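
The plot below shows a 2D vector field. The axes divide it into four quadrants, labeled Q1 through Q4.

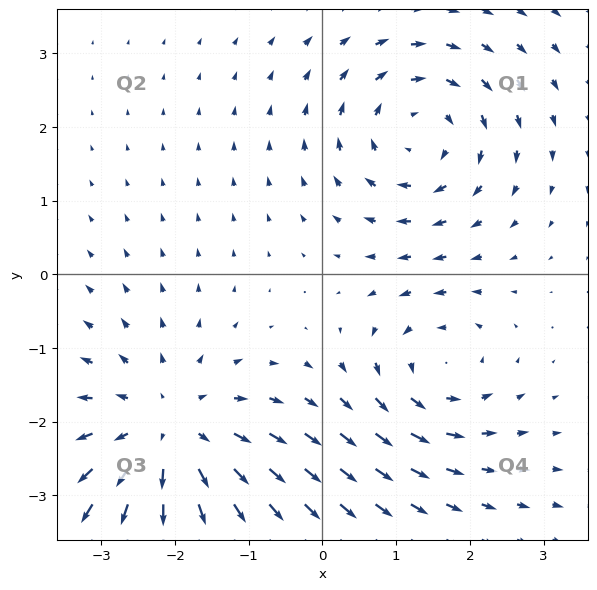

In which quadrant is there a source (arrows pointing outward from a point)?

The source sits at approximately (-2.1, -2.2), which lies in quadrant Q3. The divergence there is about +3, positive as expected for a source.

Q3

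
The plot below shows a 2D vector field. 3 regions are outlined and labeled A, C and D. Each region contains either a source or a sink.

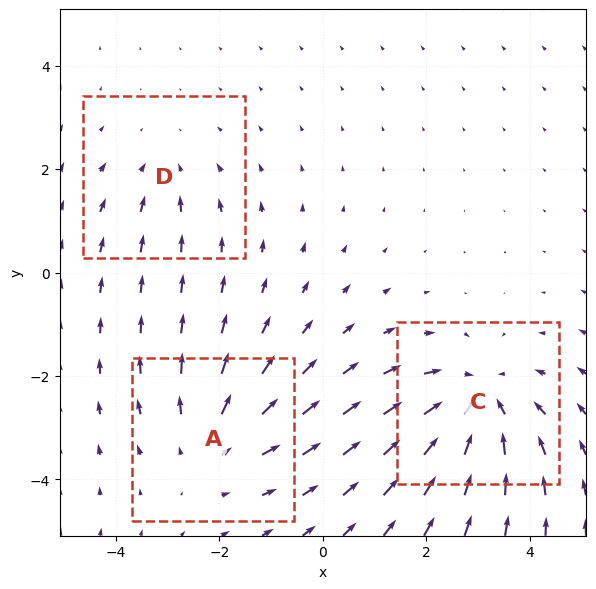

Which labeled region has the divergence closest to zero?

D

Divergence at each region's feature centre — A: about +3, C: about -4, D: about -2. Region D is closest to zero.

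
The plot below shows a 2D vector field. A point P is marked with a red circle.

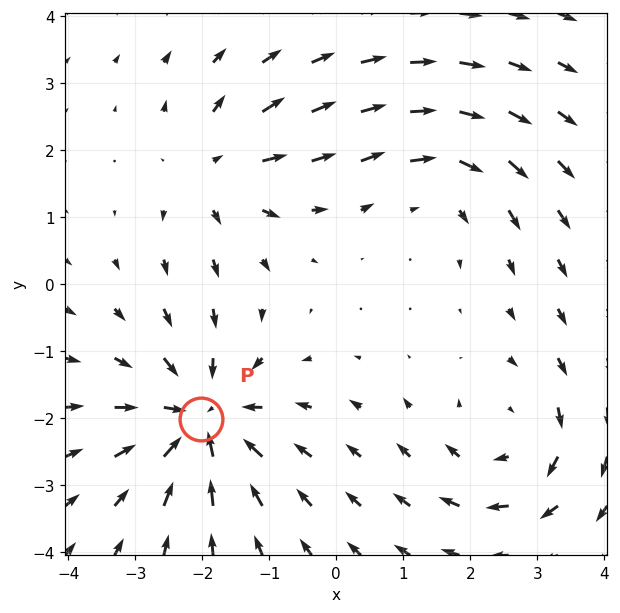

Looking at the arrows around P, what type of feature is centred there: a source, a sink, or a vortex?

At P (-2.0, -2.0) the arrows converge inward. Divergence about -6, curl ≈0 — negative divergence with near-zero curl is a sink.

sink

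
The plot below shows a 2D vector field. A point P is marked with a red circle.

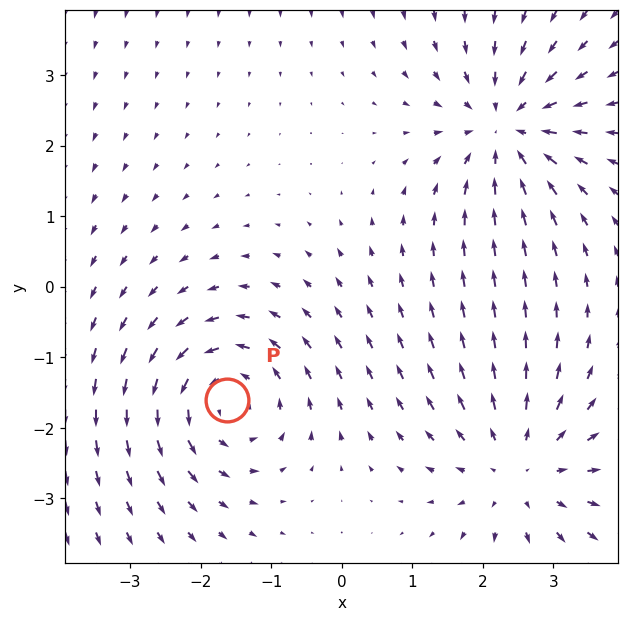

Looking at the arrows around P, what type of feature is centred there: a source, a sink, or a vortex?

At P (-1.6, -1.6) the arrows circulate counterclockwise. Divergence ≈0, curl about +5 — near-zero divergence with nonzero curl is a vortex.

vortex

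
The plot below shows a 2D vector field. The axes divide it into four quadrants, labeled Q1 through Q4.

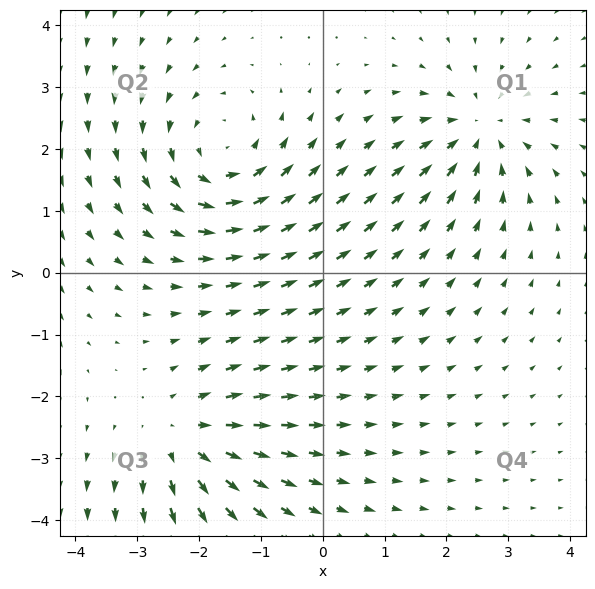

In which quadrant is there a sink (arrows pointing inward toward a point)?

The sink sits at approximately (2.5, 2.3), which lies in quadrant Q1. The divergence there is about -4, negative as expected for a sink.

Q1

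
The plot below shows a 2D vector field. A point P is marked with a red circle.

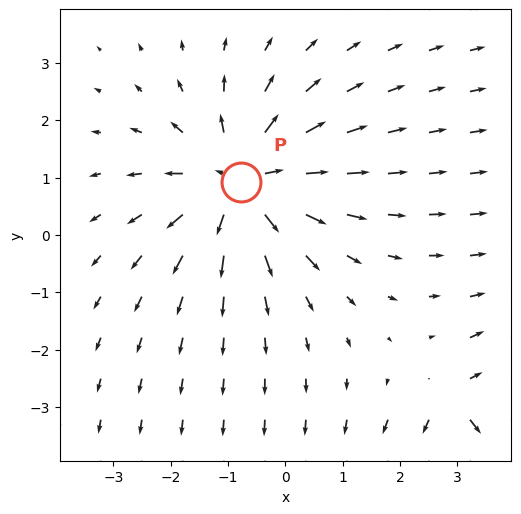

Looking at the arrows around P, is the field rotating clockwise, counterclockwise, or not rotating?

Near P at (-0.8, 0.9) the arrows show no circulation. The curl there is ≈0.

not rotating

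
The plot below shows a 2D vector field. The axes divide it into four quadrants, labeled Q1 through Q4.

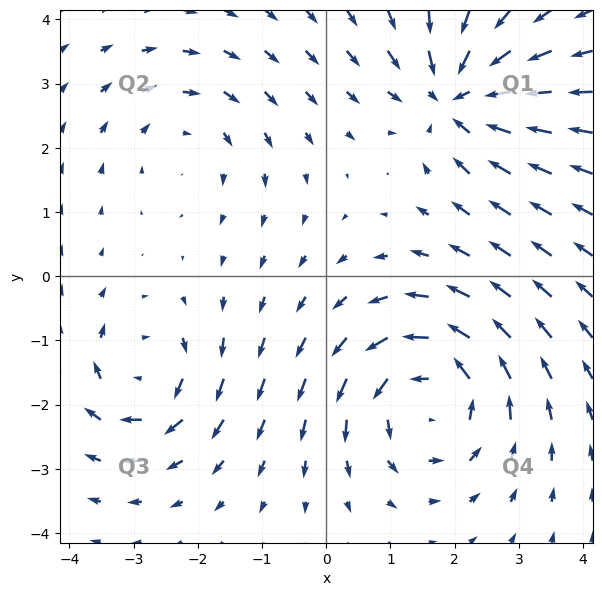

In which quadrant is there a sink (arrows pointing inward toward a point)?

Q1

The sink sits at approximately (2.1, 2.8), which lies in quadrant Q1. The divergence there is about -5, negative as expected for a sink.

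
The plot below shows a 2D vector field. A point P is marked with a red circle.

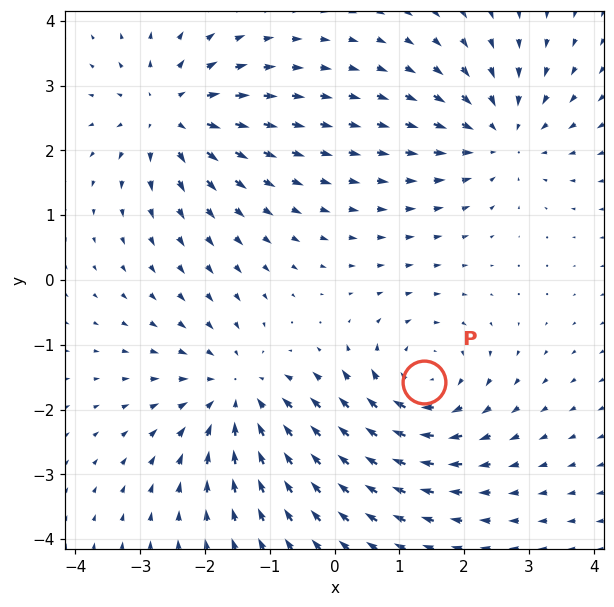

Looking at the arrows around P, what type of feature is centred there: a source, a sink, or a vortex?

At P (1.4, -1.6) the arrows circulate clockwise. Divergence ≈0, curl about -5 — near-zero divergence with nonzero curl is a vortex.

vortex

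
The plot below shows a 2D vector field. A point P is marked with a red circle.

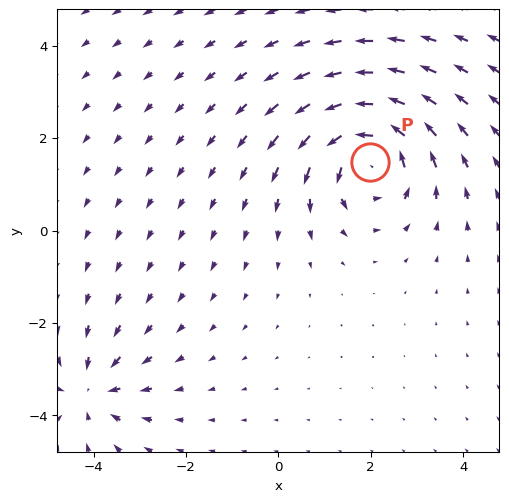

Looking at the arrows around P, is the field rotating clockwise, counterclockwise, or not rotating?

Near P at (2.0, 1.5) the arrows circulate counterclockwise. The curl (z-component) there is about +5; positive curl means counterclockwise rotation.

counterclockwise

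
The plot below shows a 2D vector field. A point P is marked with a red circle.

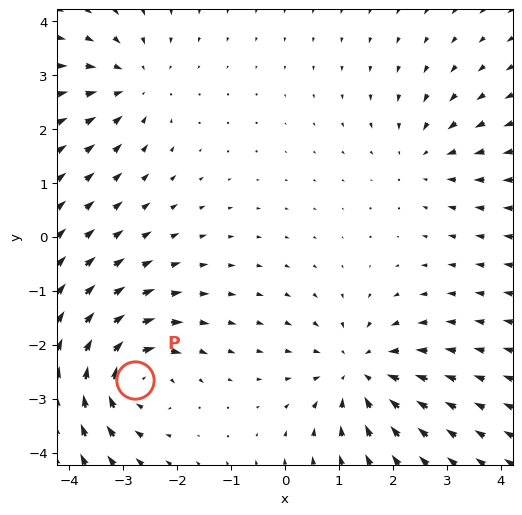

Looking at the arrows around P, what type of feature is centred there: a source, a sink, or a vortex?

vortex

At P (-2.8, -2.7) the arrows circulate clockwise. Divergence ≈0, curl about -6 — near-zero divergence with nonzero curl is a vortex.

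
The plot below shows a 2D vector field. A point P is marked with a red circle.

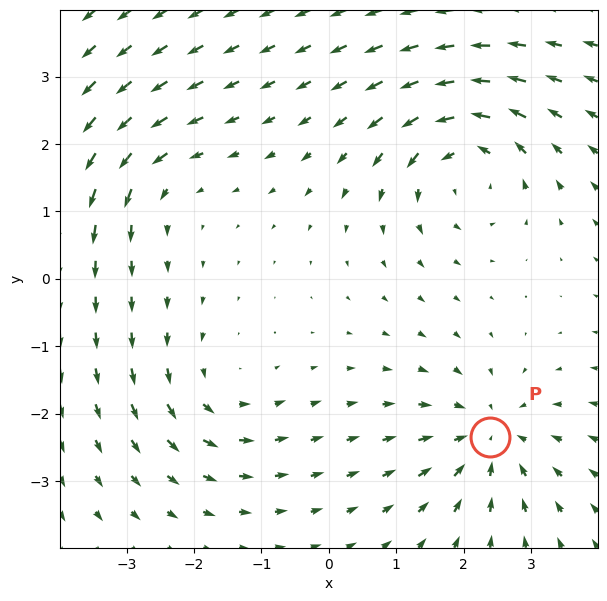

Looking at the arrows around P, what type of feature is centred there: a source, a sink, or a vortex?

At P (2.4, -2.3) the arrows converge inward. Divergence about -4, curl ≈0 — negative divergence with near-zero curl is a sink.

sink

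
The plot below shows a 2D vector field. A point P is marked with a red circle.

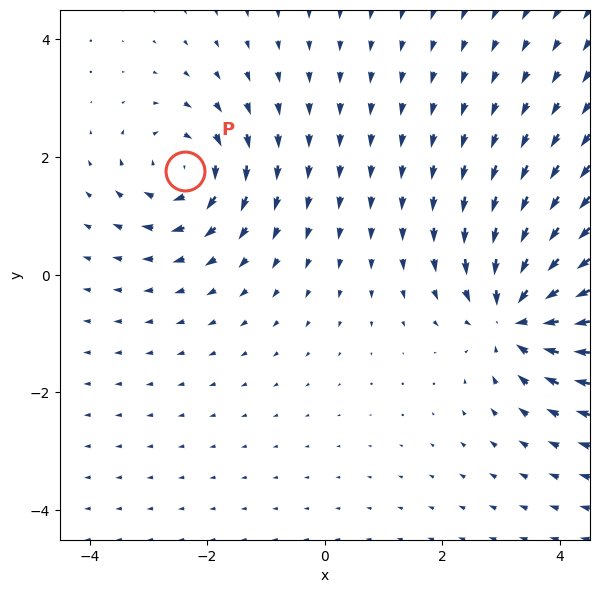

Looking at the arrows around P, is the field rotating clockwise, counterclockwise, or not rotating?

clockwise

Near P at (-2.4, 1.8) the arrows circulate clockwise. The curl (z-component) there is about -5; negative curl means clockwise rotation.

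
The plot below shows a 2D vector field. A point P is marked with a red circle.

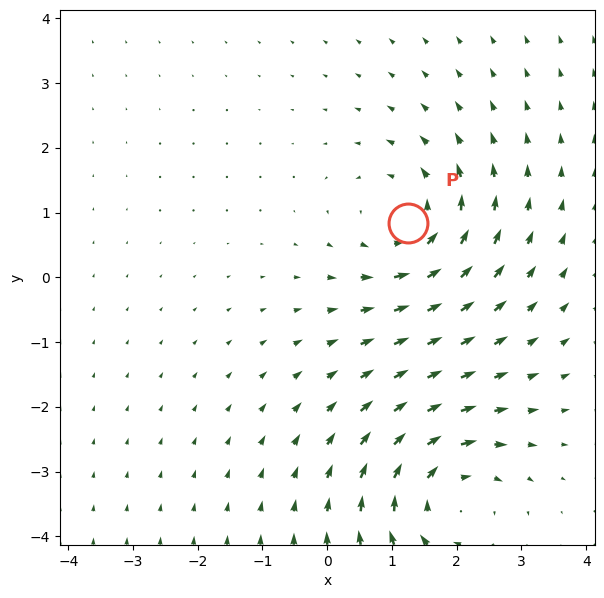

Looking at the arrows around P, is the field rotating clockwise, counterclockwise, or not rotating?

Near P at (1.2, 0.8) the arrows circulate counterclockwise. The curl (z-component) there is about +4; positive curl means counterclockwise rotation.

counterclockwise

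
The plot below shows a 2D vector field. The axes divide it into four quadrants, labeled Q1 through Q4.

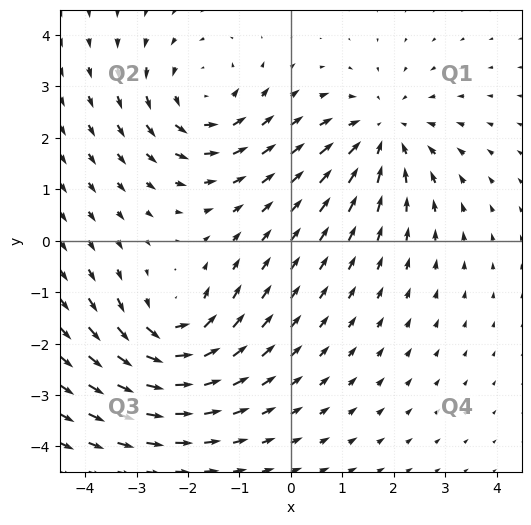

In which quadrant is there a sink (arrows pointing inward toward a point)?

The sink sits at approximately (1.8, 2.1), which lies in quadrant Q1. The divergence there is about -4, negative as expected for a sink.

Q1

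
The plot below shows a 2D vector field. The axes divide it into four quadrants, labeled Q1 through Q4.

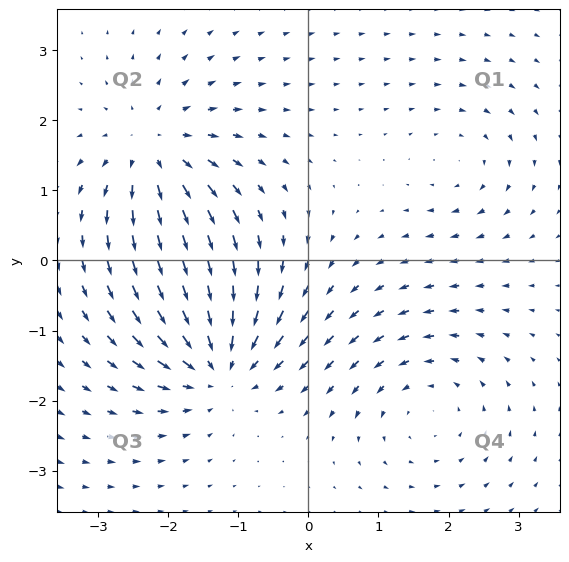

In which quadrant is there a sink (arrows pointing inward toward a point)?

The sink sits at approximately (-1.3, -1.5), which lies in quadrant Q3. The divergence there is about -6, negative as expected for a sink.

Q3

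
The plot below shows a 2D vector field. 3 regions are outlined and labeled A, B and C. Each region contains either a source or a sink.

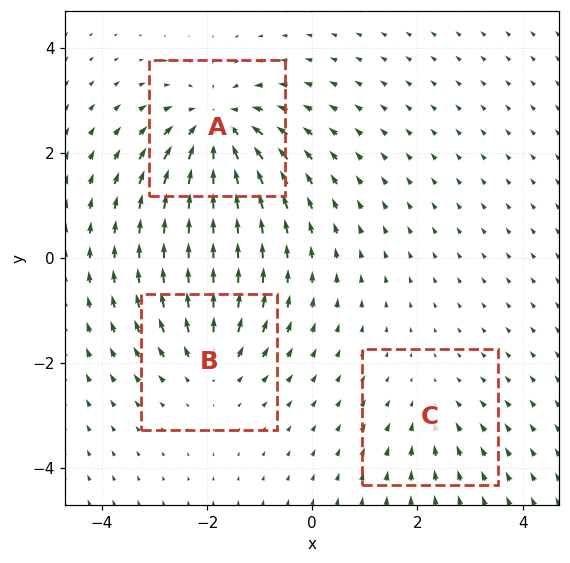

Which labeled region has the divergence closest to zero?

C

Divergence at each region's feature centre — A: about -5, B: about +3, C: about -2. Region C is closest to zero.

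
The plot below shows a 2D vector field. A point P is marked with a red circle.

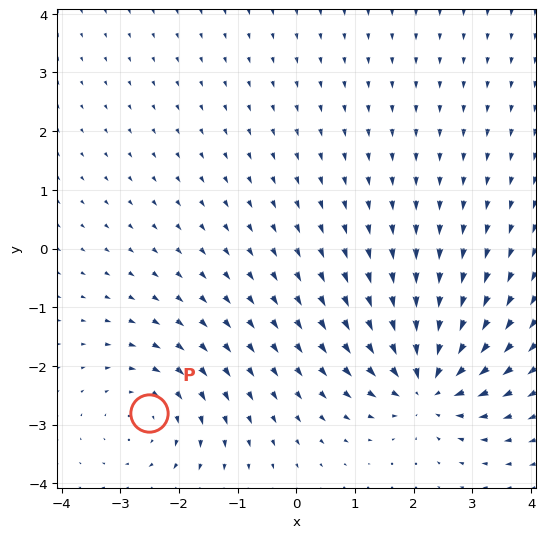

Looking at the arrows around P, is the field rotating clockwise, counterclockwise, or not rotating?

clockwise

Near P at (-2.5, -2.8) the arrows circulate clockwise. The curl (z-component) there is about -3; negative curl means clockwise rotation.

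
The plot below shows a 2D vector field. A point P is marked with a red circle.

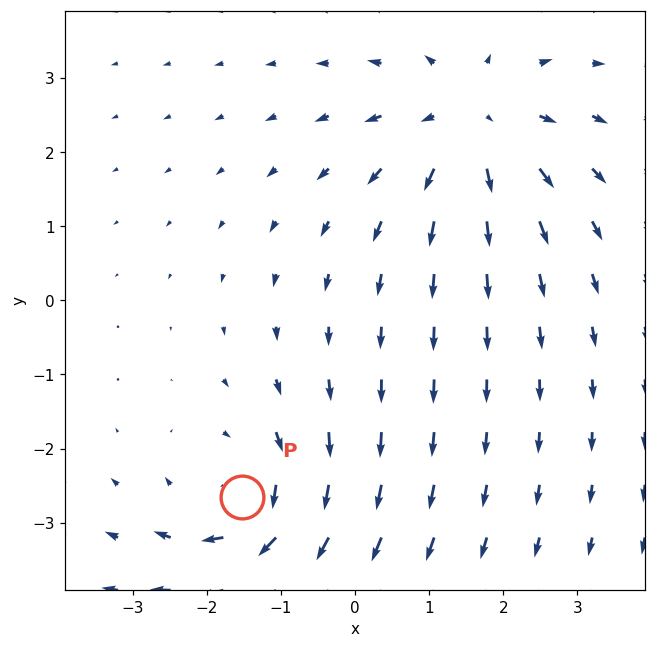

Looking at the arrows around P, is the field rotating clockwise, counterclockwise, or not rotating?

Near P at (-1.5, -2.7) the arrows circulate clockwise. The curl (z-component) there is about -3; negative curl means clockwise rotation.

clockwise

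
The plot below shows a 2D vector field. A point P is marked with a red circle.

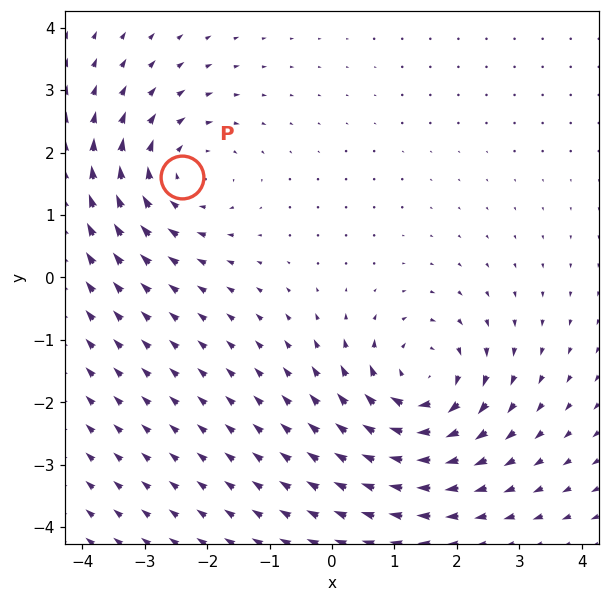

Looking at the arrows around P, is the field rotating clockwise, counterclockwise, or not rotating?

Near P at (-2.4, 1.6) the arrows circulate clockwise. The curl (z-component) there is about -4; negative curl means clockwise rotation.

clockwise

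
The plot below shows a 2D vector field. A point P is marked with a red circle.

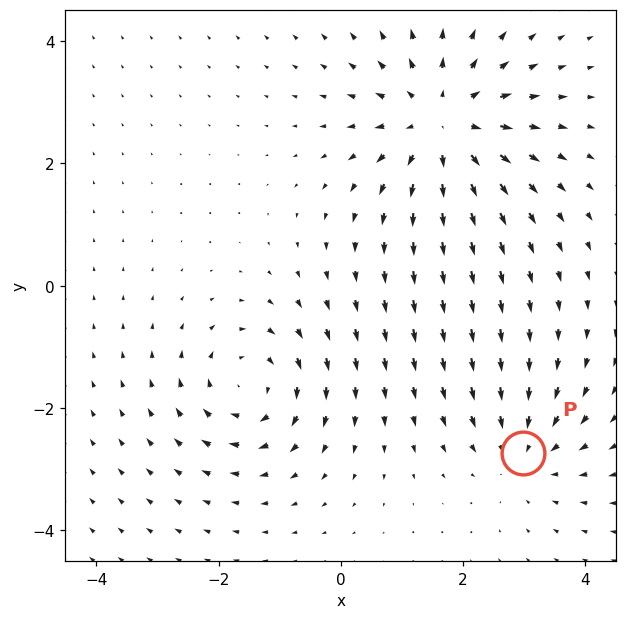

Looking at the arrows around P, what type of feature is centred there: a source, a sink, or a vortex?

At P (3.0, -2.7) the arrows converge inward. Divergence about -3, curl ≈0 — negative divergence with near-zero curl is a sink.

sink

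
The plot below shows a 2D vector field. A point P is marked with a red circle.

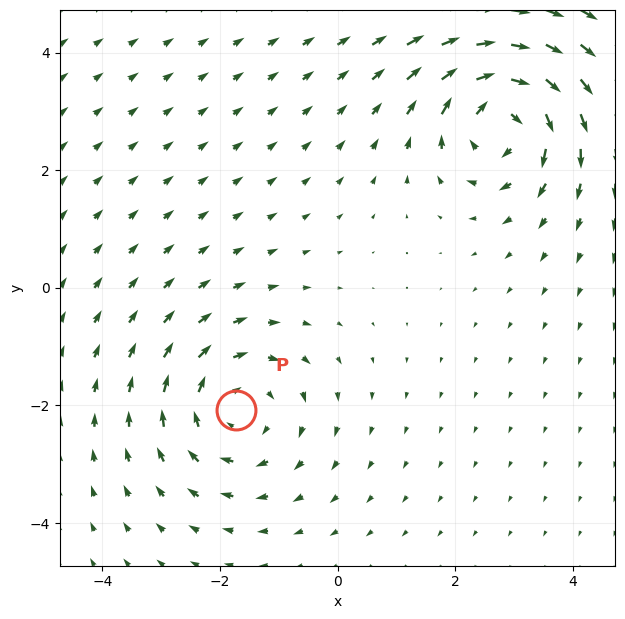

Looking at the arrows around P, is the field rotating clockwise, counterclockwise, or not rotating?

Near P at (-1.7, -2.1) the arrows circulate clockwise. The curl (z-component) there is about -3; negative curl means clockwise rotation.

clockwise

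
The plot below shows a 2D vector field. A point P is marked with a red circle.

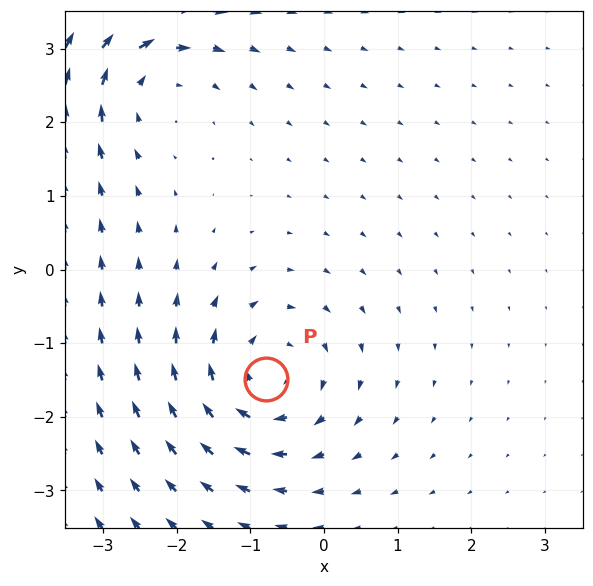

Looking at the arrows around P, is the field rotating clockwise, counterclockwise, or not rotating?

clockwise

Near P at (-0.8, -1.5) the arrows circulate clockwise. The curl (z-component) there is about -4; negative curl means clockwise rotation.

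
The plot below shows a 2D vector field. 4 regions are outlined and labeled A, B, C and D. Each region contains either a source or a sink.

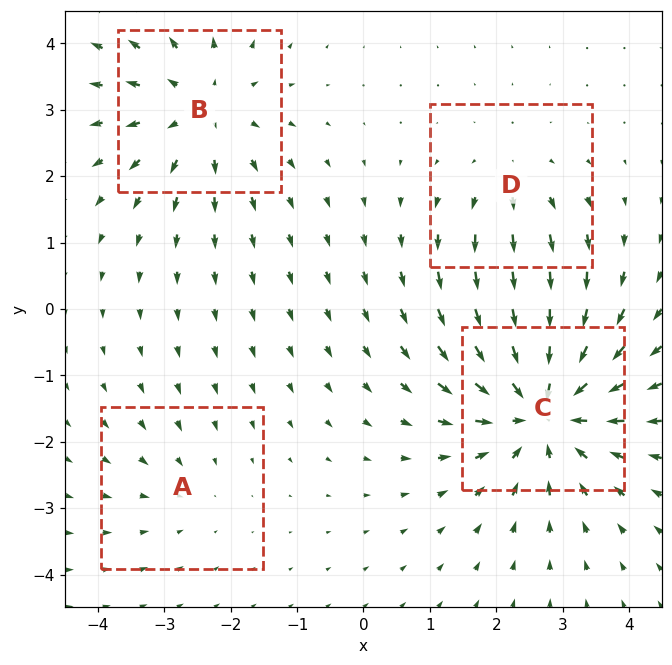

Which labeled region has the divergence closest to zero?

Divergence at each region's feature centre — A: about -2, B: about +4, C: about -6, D: about +3. Region A is closest to zero.

A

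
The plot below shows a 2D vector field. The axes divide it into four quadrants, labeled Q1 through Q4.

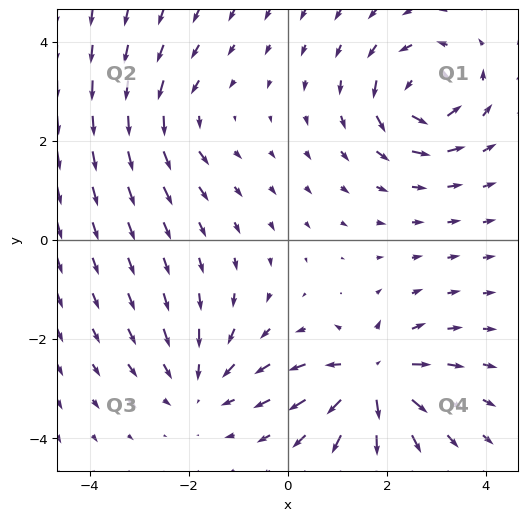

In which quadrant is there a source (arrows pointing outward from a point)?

The source sits at approximately (1.7, -2.8), which lies in quadrant Q4. The divergence there is about +7, positive as expected for a source.

Q4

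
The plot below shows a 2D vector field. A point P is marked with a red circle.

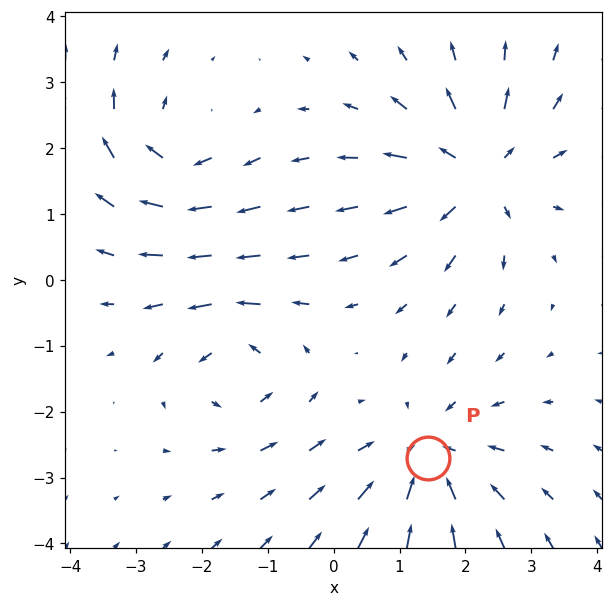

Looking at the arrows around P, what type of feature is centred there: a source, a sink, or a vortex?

At P (1.4, -2.7) the arrows converge inward. Divergence about -4, curl ≈0 — negative divergence with near-zero curl is a sink.

sink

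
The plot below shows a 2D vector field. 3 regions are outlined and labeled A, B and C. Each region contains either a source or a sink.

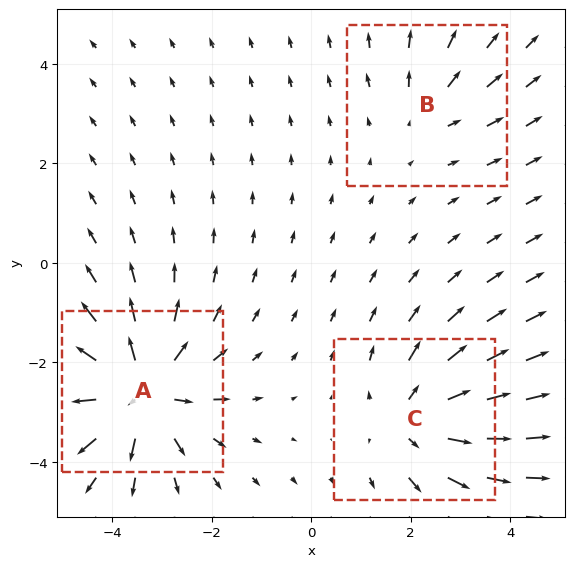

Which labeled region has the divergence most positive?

A

Divergence at each region's feature centre — A: about +5, B: about +2, C: about +4. Region A is most positive.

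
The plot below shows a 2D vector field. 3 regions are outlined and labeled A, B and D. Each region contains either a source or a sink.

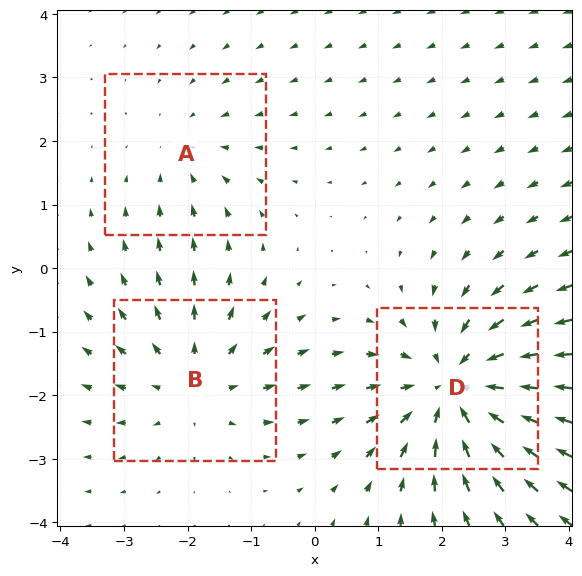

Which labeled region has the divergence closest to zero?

A

Divergence at each region's feature centre — A: about -2, B: about +3, D: about -4. Region A is closest to zero.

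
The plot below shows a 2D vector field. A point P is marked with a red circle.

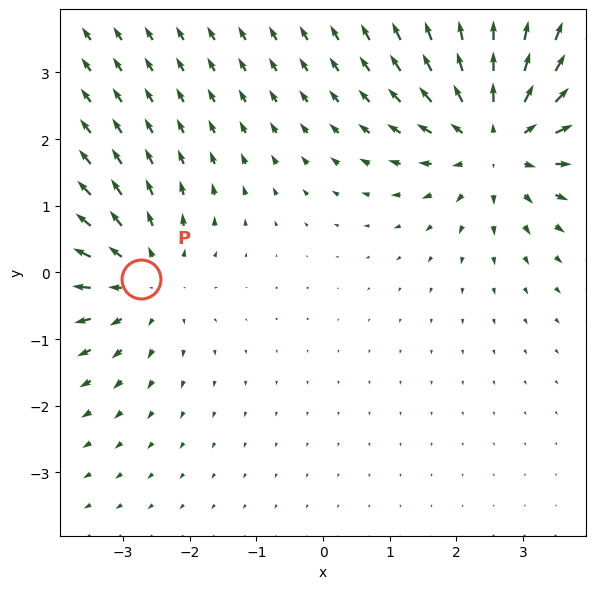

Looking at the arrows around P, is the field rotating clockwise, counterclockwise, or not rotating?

Near P at (-2.7, -0.1) the arrows show no circulation. The curl there is ≈0.

not rotating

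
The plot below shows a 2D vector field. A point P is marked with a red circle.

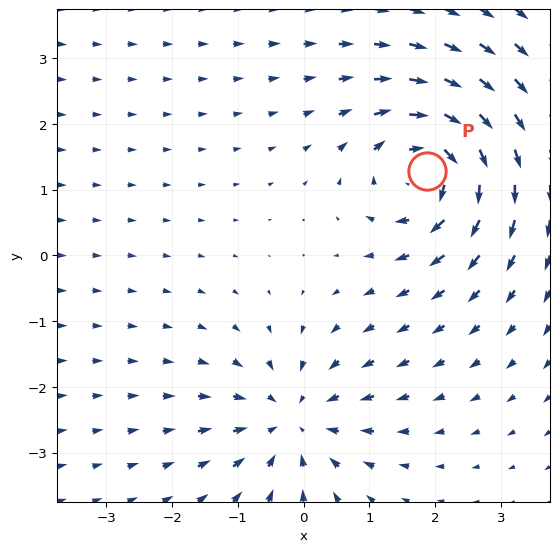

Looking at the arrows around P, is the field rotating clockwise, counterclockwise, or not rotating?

clockwise

Near P at (1.9, 1.3) the arrows circulate clockwise. The curl (z-component) there is about -5; negative curl means clockwise rotation.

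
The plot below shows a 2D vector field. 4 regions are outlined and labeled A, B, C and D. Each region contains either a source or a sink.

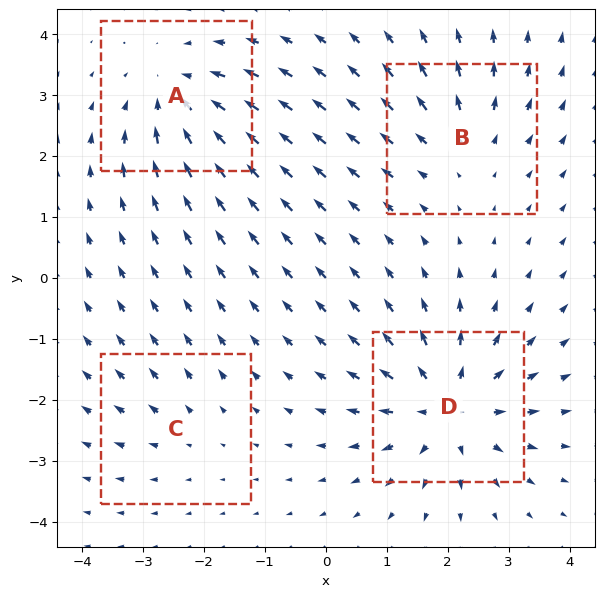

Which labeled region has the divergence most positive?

D

Divergence at each region's feature centre — A: about -5, B: about +4, C: about +2, D: about +6. Region D is most positive.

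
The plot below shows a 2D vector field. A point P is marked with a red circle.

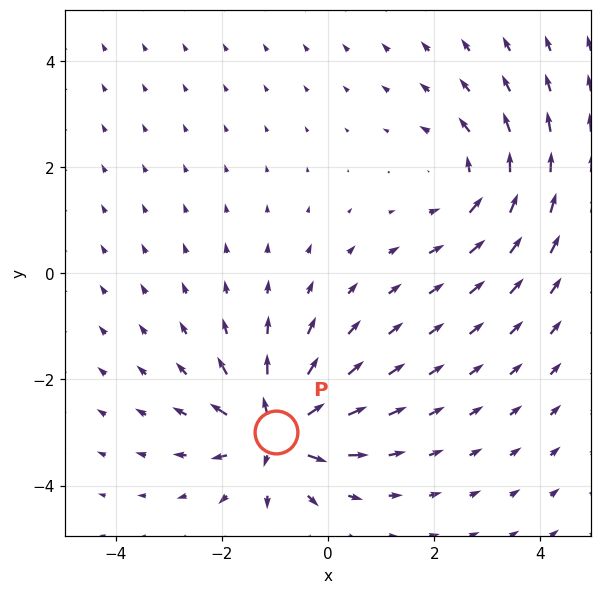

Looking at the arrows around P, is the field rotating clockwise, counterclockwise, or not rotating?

Near P at (-1.0, -3.0) the arrows show no circulation. The curl there is ≈0.

not rotating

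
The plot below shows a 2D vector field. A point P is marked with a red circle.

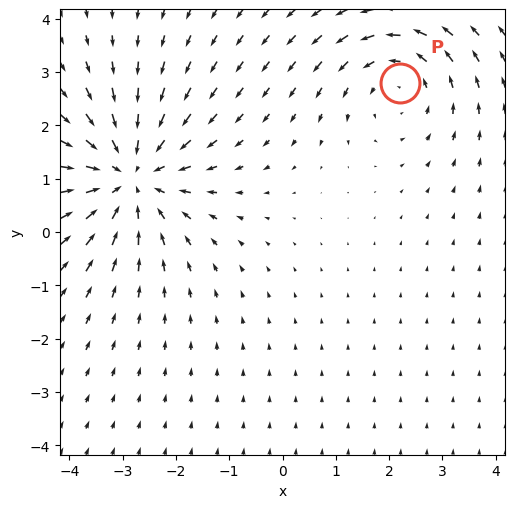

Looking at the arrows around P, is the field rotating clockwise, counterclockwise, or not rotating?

counterclockwise

Near P at (2.2, 2.8) the arrows circulate counterclockwise. The curl (z-component) there is about +3; positive curl means counterclockwise rotation.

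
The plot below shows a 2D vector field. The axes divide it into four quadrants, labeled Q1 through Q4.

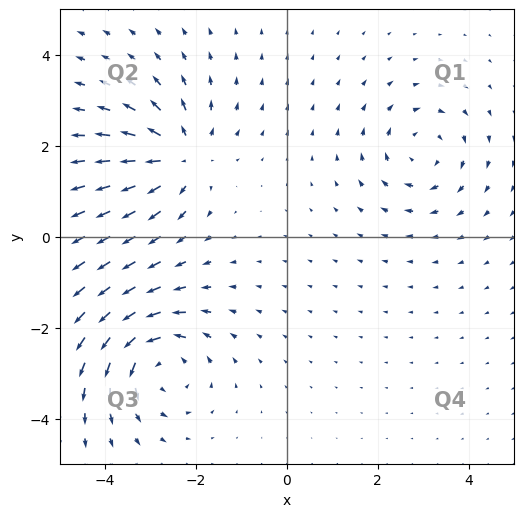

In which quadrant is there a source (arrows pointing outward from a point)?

The source sits at approximately (-2.3, 1.8), which lies in quadrant Q2. The divergence there is about +5, positive as expected for a source.

Q2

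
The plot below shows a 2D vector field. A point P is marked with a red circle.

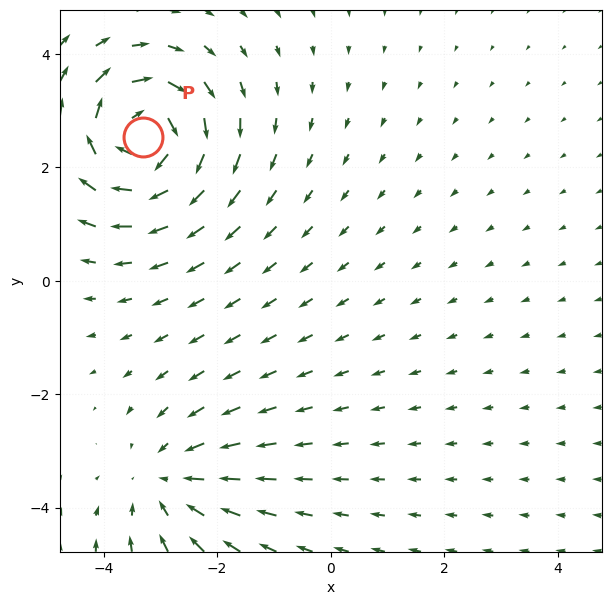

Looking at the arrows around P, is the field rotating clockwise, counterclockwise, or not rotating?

clockwise

Near P at (-3.3, 2.5) the arrows circulate clockwise. The curl (z-component) there is about -6; negative curl means clockwise rotation.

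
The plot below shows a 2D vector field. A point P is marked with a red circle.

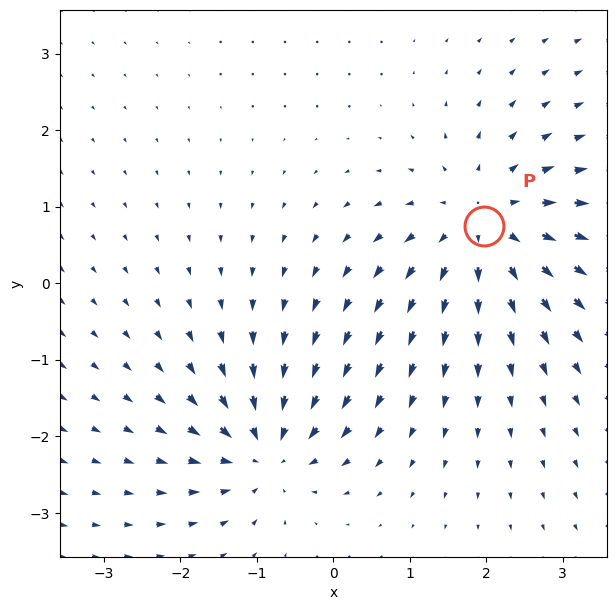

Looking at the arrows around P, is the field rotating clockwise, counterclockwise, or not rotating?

not rotating

Near P at (2.0, 0.8) the arrows show no circulation. The curl there is ≈0.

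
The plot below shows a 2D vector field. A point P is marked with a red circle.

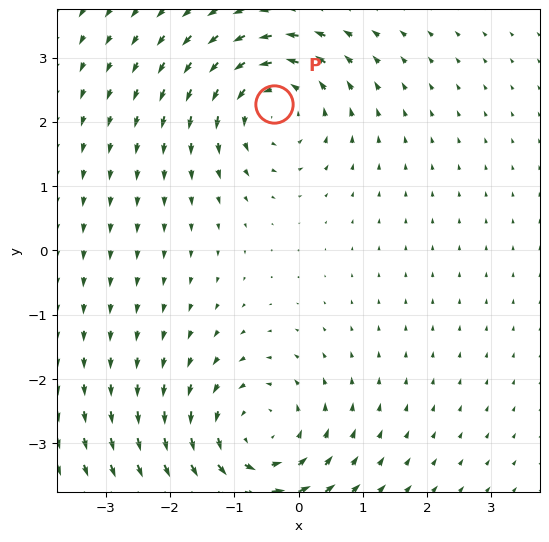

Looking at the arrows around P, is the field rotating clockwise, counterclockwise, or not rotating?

Near P at (-0.4, 2.3) the arrows circulate counterclockwise. The curl (z-component) there is about +4; positive curl means counterclockwise rotation.

counterclockwise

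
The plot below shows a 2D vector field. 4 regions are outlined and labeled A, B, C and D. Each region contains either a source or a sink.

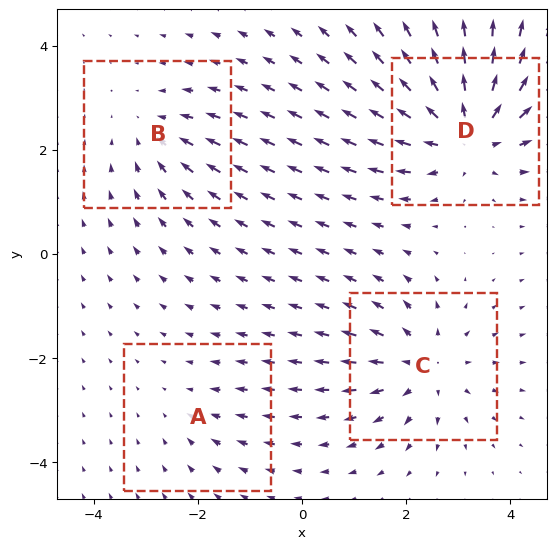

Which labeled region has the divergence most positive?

D

Divergence at each region's feature centre — A: about -2, B: about -3, C: about +5, D: about +7. Region D is most positive.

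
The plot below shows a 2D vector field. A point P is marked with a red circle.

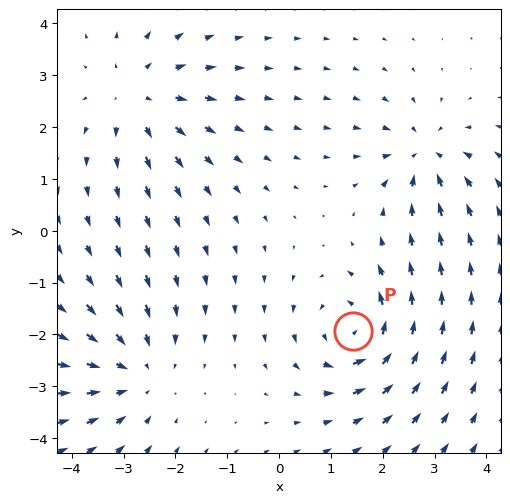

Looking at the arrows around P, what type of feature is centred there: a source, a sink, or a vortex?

At P (1.4, -1.9) the arrows circulate counterclockwise. Divergence ≈0, curl about +6 — near-zero divergence with nonzero curl is a vortex.

vortex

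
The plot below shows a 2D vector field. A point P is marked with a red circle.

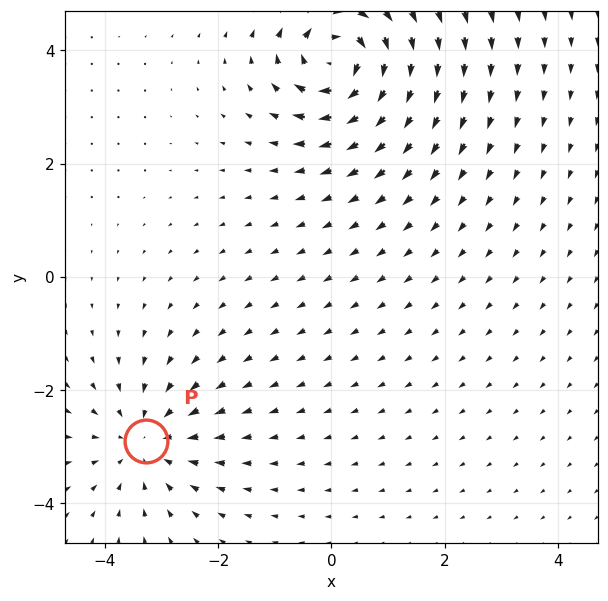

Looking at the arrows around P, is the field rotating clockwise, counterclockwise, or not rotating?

Near P at (-3.3, -2.9) the arrows show no circulation. The curl there is ≈0.

not rotating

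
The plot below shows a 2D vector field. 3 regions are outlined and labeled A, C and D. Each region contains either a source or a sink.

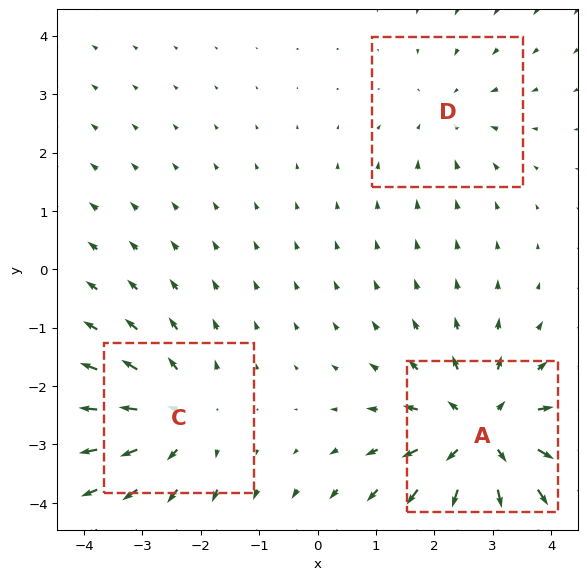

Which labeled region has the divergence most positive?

Divergence at each region's feature centre — A: about +5, C: about +3, D: about -2. Region A is most positive.

A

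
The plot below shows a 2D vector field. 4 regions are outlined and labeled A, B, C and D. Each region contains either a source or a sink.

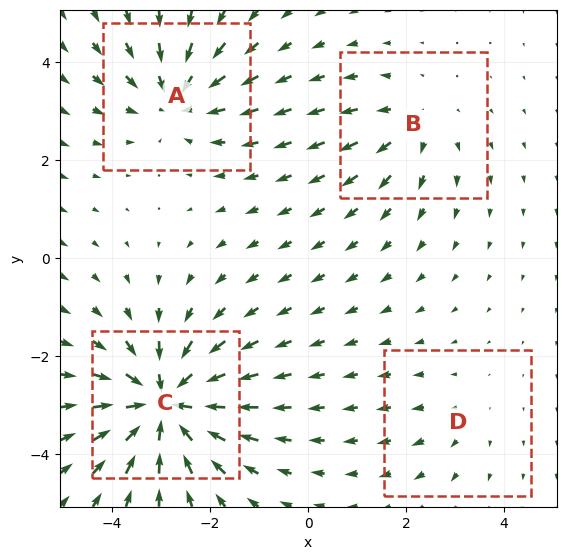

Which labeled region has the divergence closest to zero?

Divergence at each region's feature centre — A: about -4, B: about +3, C: about -7, D: about +2. Region D is closest to zero.

D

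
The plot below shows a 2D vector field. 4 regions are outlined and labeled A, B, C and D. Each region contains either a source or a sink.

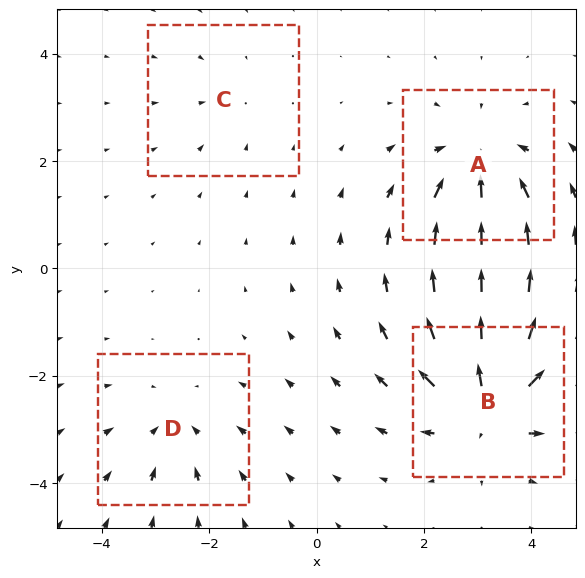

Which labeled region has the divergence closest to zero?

C

Divergence at each region's feature centre — A: about -6, B: about +7, C: about -2, D: about -3. Region C is closest to zero.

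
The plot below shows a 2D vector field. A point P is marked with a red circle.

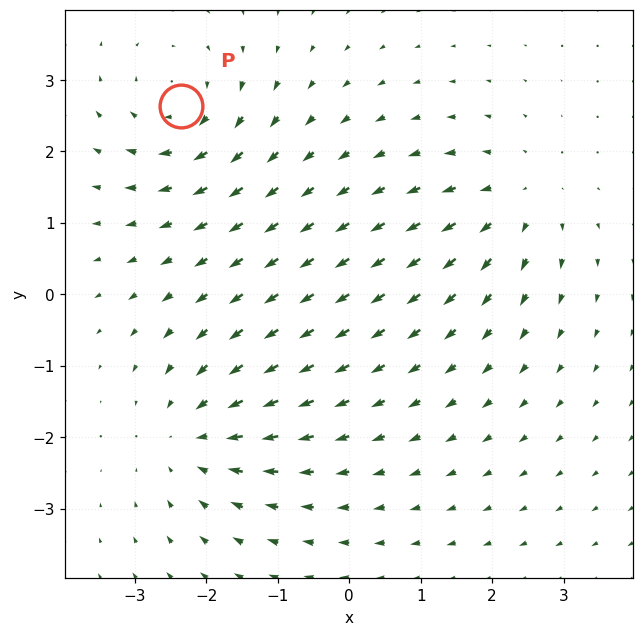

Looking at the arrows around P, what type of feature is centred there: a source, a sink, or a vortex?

At P (-2.4, 2.6) the arrows circulate clockwise. Divergence ≈0, curl about -5 — near-zero divergence with nonzero curl is a vortex.

vortex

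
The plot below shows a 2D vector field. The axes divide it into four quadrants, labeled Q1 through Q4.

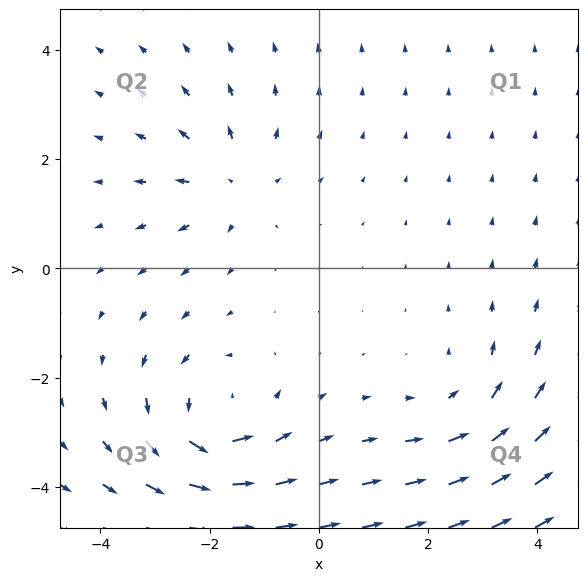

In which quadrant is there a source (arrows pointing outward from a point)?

The source sits at approximately (-1.6, 1.6), which lies in quadrant Q2. The divergence there is about +3, positive as expected for a source.

Q2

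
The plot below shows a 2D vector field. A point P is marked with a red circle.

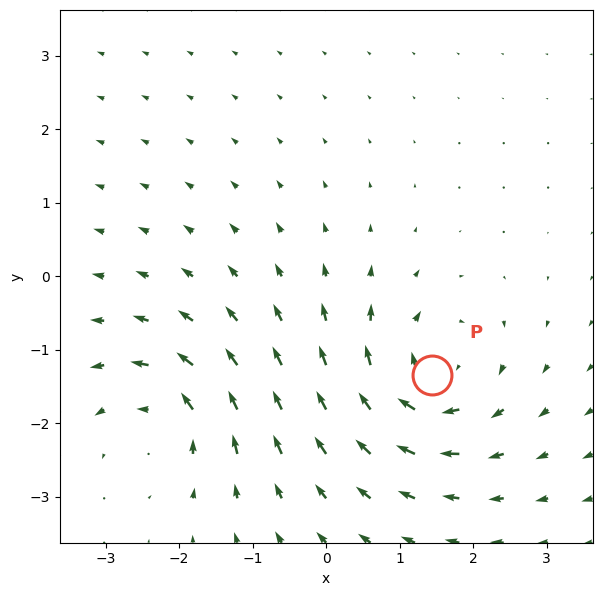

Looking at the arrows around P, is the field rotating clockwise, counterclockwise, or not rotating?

clockwise

Near P at (1.4, -1.3) the arrows circulate clockwise. The curl (z-component) there is about -5; negative curl means clockwise rotation.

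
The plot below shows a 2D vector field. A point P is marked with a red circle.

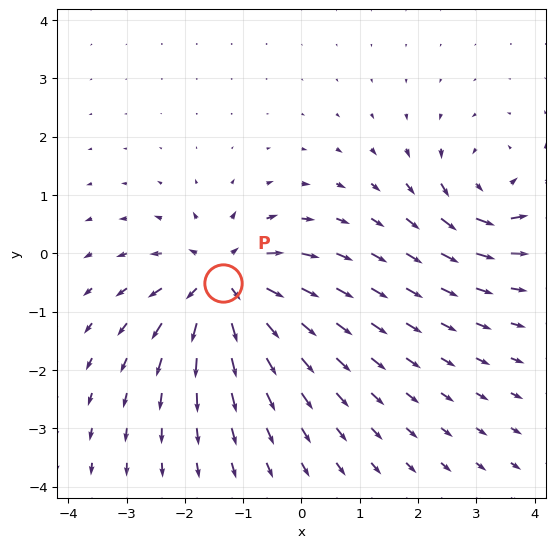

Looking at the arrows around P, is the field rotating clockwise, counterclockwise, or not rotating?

not rotating

Near P at (-1.3, -0.5) the arrows show no circulation. The curl there is ≈0.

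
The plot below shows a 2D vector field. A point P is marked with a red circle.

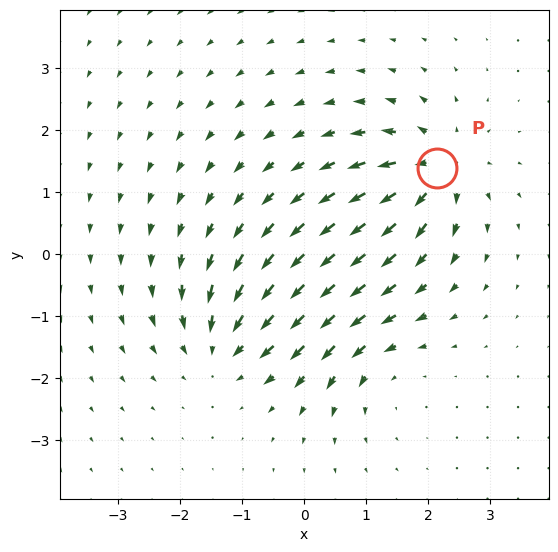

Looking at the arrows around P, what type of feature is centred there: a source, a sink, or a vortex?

source

At P (2.1, 1.4) the arrows spread outward. Divergence about +5, curl ≈0 — positive divergence with near-zero curl is a source.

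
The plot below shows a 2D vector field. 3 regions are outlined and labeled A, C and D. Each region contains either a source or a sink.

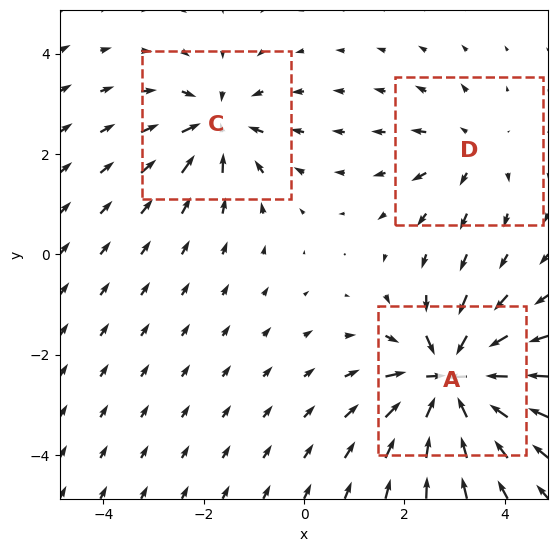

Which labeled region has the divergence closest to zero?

D

Divergence at each region's feature centre — A: about -6, C: about -4, D: about +2. Region D is closest to zero.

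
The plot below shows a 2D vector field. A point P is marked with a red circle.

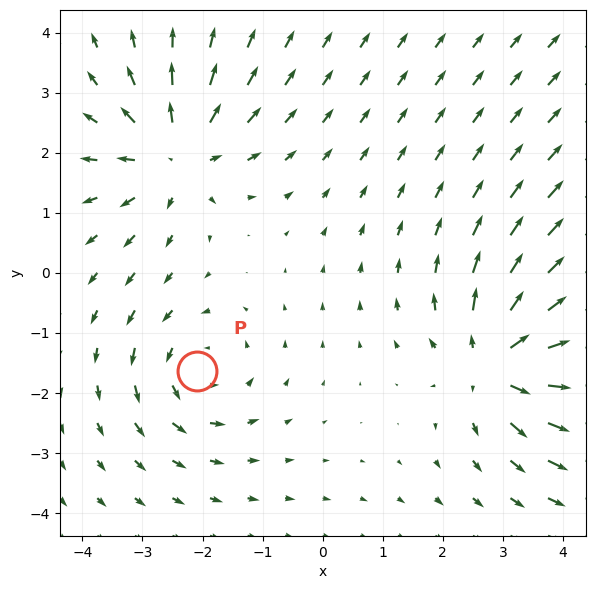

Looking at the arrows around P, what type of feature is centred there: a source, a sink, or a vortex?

vortex

At P (-2.1, -1.6) the arrows circulate counterclockwise. Divergence ≈0, curl about +3 — near-zero divergence with nonzero curl is a vortex.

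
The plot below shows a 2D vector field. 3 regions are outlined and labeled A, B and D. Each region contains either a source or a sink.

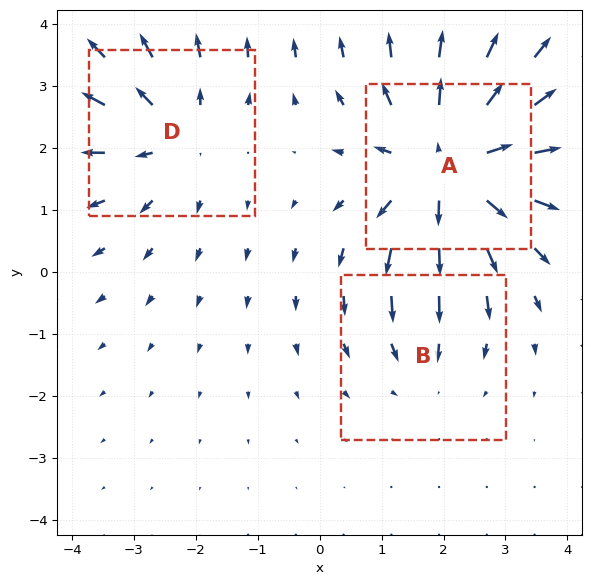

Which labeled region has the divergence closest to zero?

B

Divergence at each region's feature centre — A: about +4, B: about -2, D: about +3. Region B is closest to zero.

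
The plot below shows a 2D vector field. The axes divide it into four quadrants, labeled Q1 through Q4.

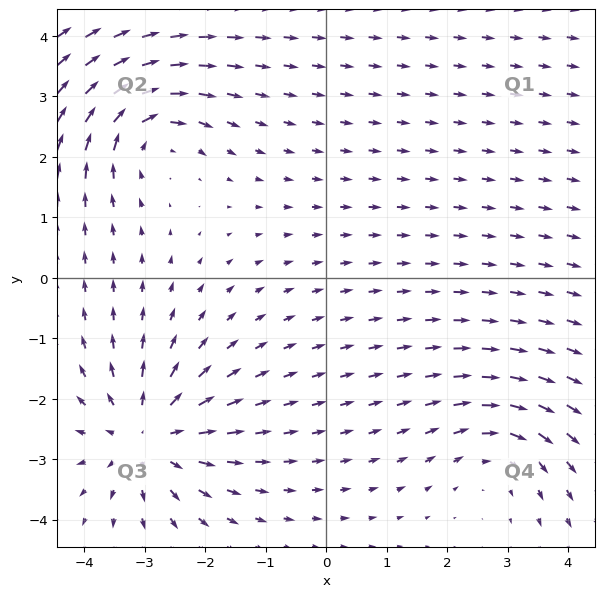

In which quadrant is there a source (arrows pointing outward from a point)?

The source sits at approximately (-3.0, -2.6), which lies in quadrant Q3. The divergence there is about +5, positive as expected for a source.

Q3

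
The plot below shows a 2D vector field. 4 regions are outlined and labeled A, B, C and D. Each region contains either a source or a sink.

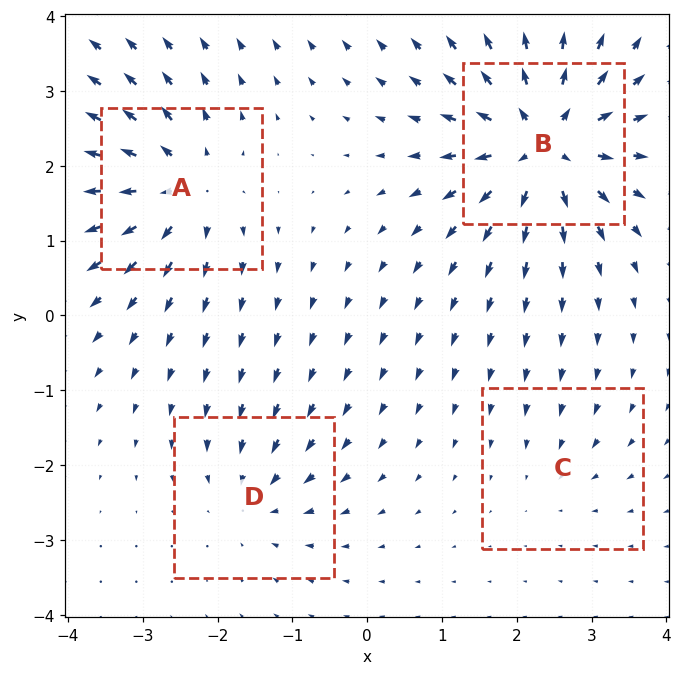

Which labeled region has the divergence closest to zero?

C

Divergence at each region's feature centre — A: about +7, B: about +9, C: about -2, D: about -4. Region C is closest to zero.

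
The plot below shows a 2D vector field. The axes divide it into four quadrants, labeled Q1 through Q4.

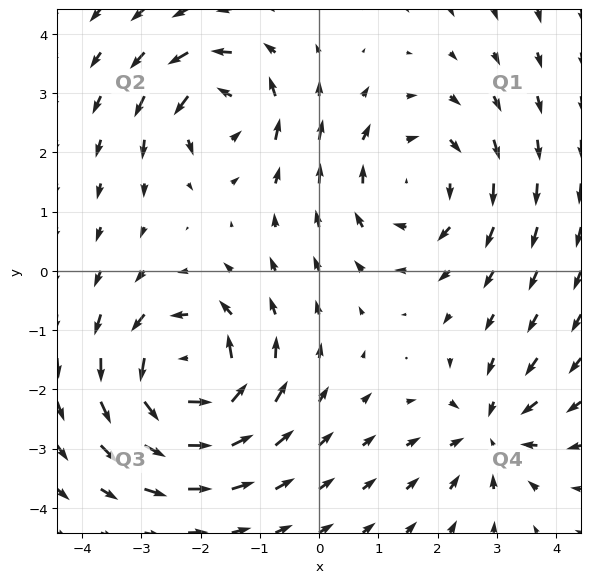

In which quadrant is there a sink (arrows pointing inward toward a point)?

Q4

The sink sits at approximately (2.9, -2.7), which lies in quadrant Q4. The divergence there is about -4, negative as expected for a sink.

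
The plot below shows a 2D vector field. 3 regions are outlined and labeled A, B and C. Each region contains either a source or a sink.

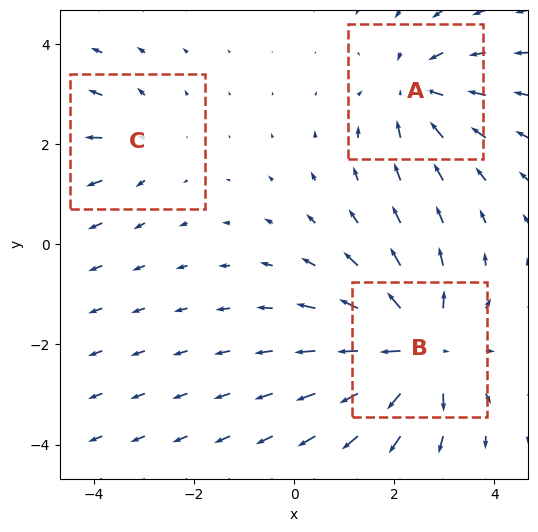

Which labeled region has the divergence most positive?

B

Divergence at each region's feature centre — A: about -3, B: about +5, C: about +2. Region B is most positive.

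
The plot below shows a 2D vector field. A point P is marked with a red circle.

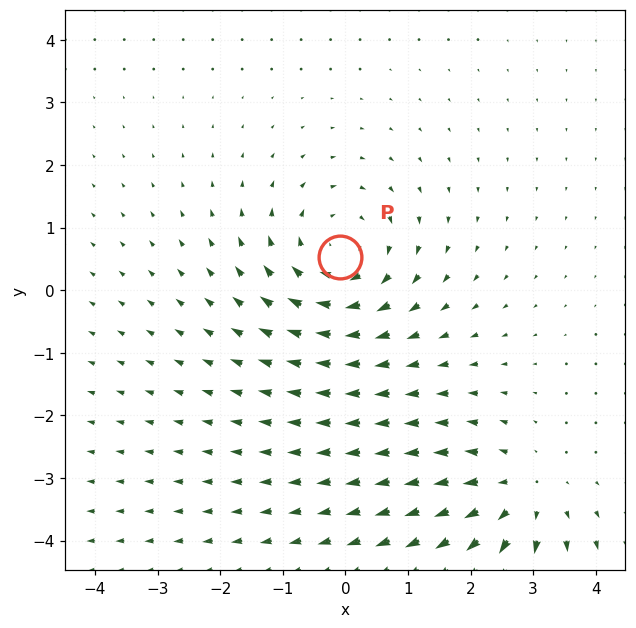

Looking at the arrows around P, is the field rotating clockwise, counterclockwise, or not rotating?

clockwise

Near P at (-0.1, 0.5) the arrows circulate clockwise. The curl (z-component) there is about -3; negative curl means clockwise rotation.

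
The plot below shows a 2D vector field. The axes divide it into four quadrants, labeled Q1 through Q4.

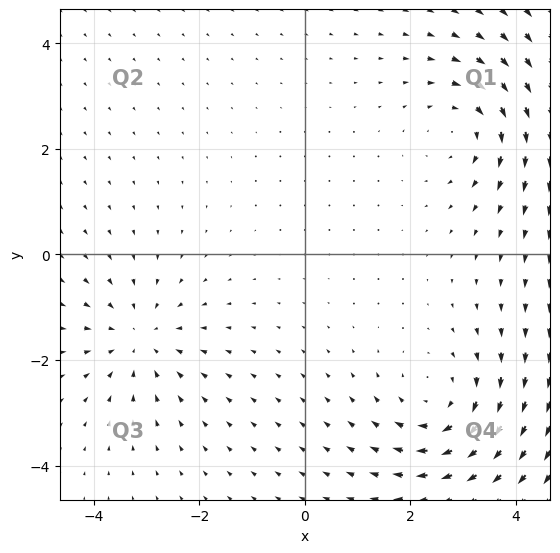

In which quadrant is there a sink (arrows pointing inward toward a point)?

The sink sits at approximately (-3.1, -1.6), which lies in quadrant Q3. The divergence there is about -3, negative as expected for a sink.

Q3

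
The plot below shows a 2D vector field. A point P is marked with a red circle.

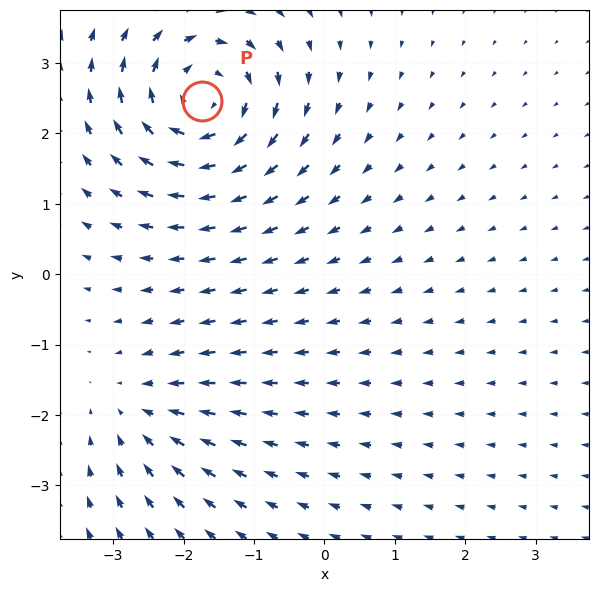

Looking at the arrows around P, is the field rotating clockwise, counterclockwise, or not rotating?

Near P at (-1.7, 2.5) the arrows circulate clockwise. The curl (z-component) there is about -5; negative curl means clockwise rotation.

clockwise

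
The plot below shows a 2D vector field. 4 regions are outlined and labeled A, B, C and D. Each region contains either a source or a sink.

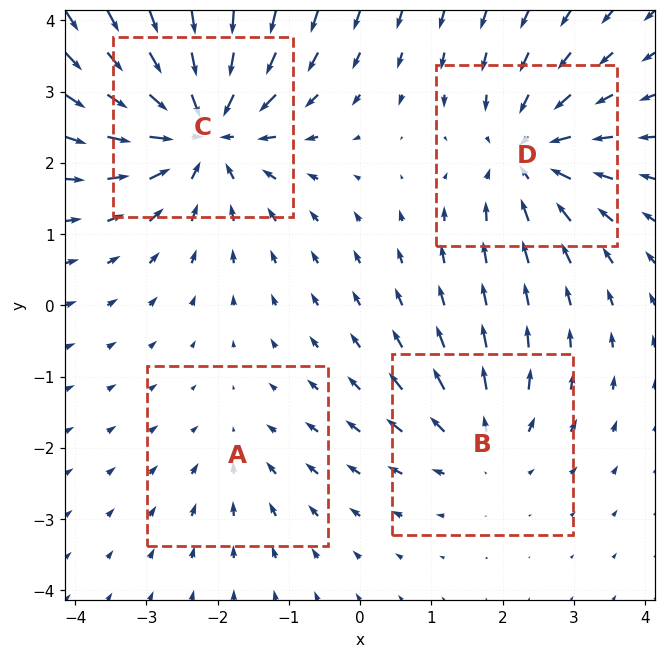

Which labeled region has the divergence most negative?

C

Divergence at each region's feature centre — A: about -2, B: about +3, C: about -7, D: about -5. Region C is most negative.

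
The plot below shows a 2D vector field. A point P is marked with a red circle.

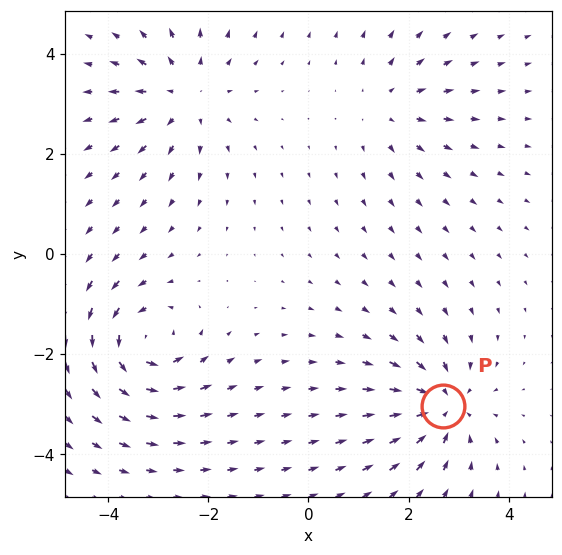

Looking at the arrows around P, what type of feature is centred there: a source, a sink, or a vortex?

sink

At P (2.7, -3.0) the arrows converge inward. Divergence about -6, curl ≈0 — negative divergence with near-zero curl is a sink.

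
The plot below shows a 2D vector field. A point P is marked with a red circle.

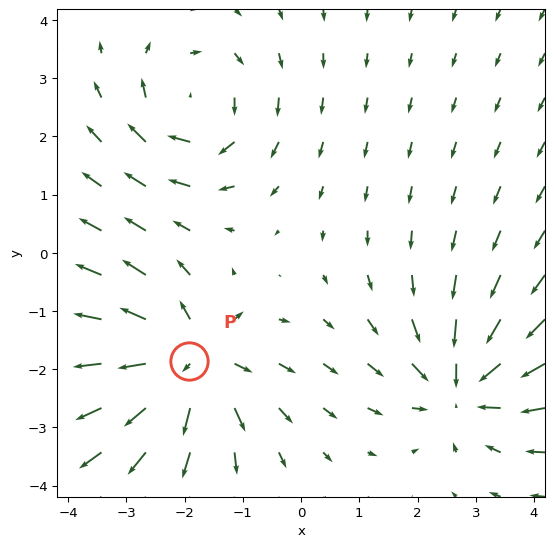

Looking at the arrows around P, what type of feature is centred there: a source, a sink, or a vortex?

source

At P (-1.9, -1.9) the arrows spread outward. Divergence about +6, curl ≈0 — positive divergence with near-zero curl is a source.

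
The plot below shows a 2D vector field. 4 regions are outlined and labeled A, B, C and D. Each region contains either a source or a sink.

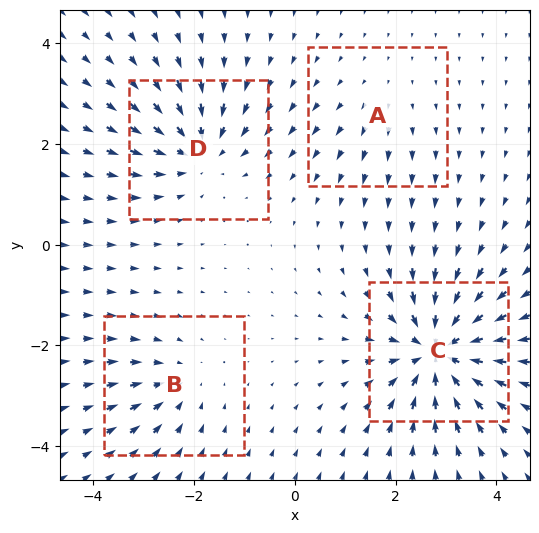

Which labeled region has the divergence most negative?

C

Divergence at each region's feature centre — A: about +2, B: about -3, C: about -8, D: about -5. Region C is most negative.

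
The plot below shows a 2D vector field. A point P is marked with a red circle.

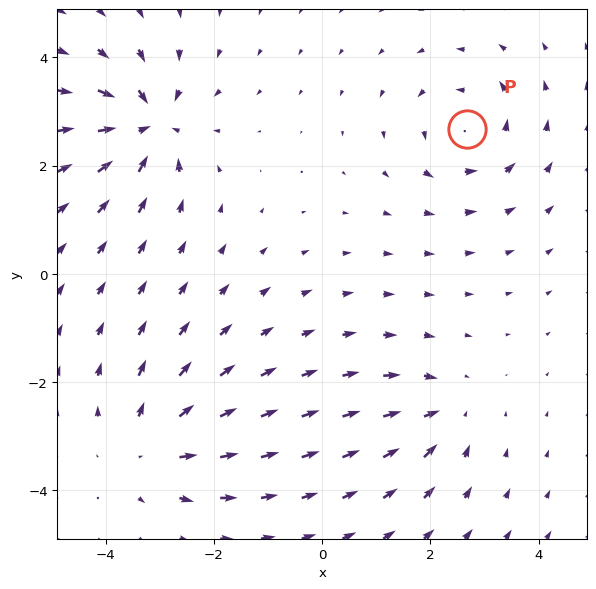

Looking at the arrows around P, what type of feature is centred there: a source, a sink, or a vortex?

At P (2.7, 2.7) the arrows circulate counterclockwise. Divergence ≈0, curl about +4 — near-zero divergence with nonzero curl is a vortex.

vortex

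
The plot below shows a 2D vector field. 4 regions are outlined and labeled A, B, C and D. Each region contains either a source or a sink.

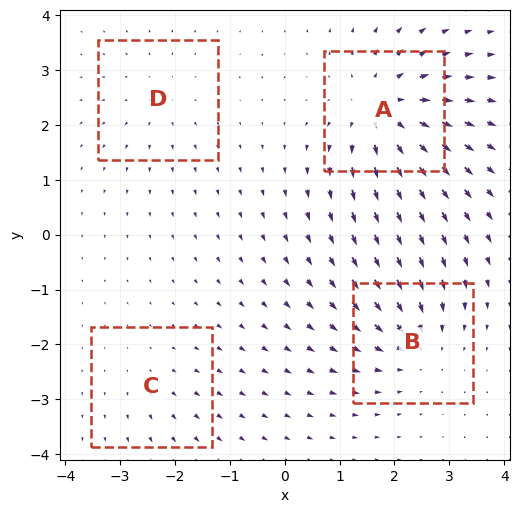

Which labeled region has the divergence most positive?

A

Divergence at each region's feature centre — A: about +7, B: about -5, C: about +2, D: about +3. Region A is most positive.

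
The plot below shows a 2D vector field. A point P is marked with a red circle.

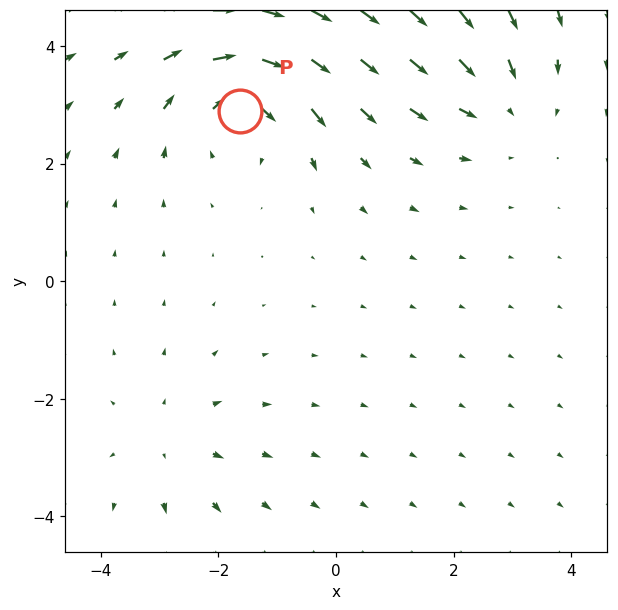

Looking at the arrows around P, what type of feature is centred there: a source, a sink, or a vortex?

At P (-1.6, 2.9) the arrows circulate clockwise. Divergence ≈0, curl about -4 — near-zero divergence with nonzero curl is a vortex.

vortex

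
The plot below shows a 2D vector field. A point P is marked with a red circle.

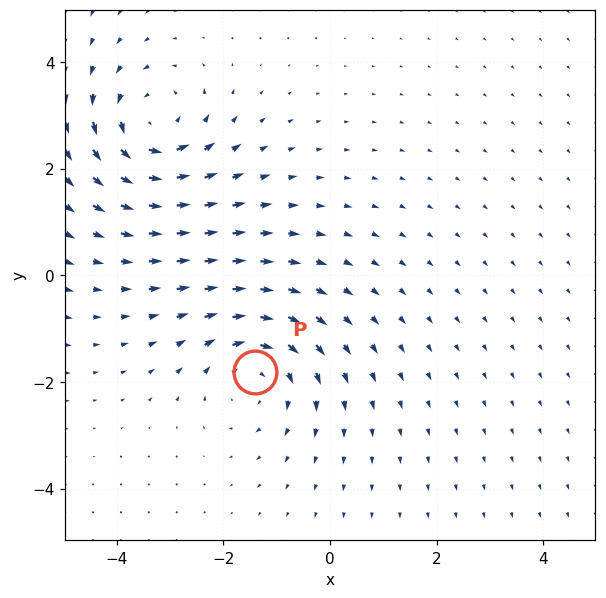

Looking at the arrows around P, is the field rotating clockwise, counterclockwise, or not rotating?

clockwise

Near P at (-1.4, -1.8) the arrows circulate clockwise. The curl (z-component) there is about -4; negative curl means clockwise rotation.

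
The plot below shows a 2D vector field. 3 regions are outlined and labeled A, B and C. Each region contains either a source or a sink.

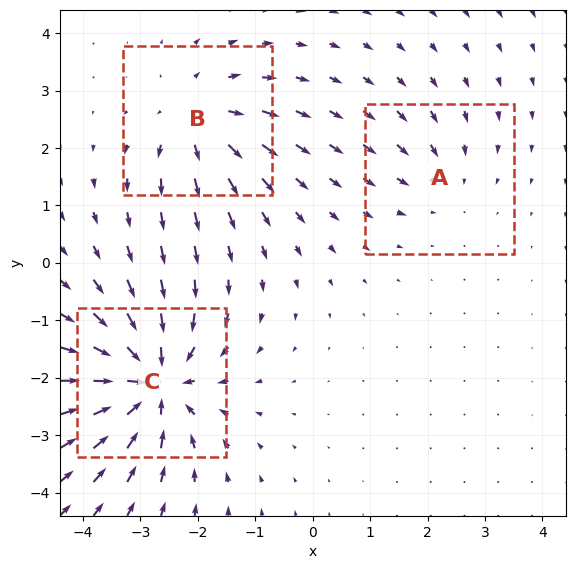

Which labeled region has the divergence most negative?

C

Divergence at each region's feature centre — A: about -2, B: about +3, C: about -6. Region C is most negative.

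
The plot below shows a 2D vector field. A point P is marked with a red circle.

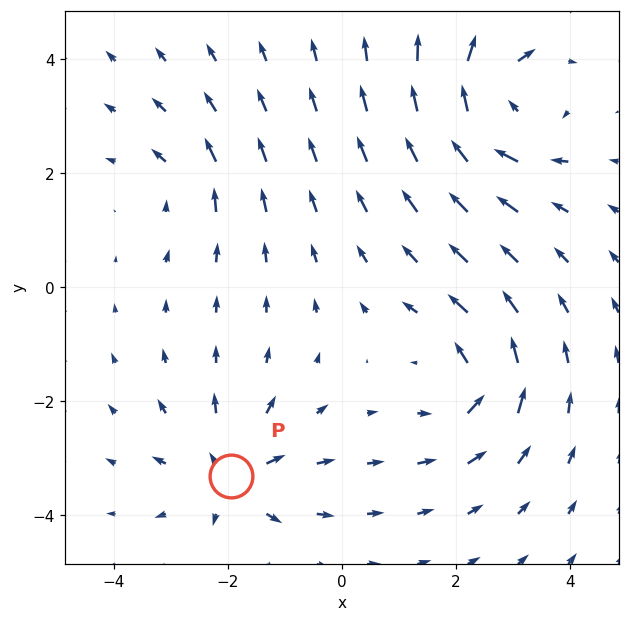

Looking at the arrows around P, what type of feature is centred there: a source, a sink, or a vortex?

At P (-1.9, -3.3) the arrows spread outward. Divergence about +5, curl ≈0 — positive divergence with near-zero curl is a source.

source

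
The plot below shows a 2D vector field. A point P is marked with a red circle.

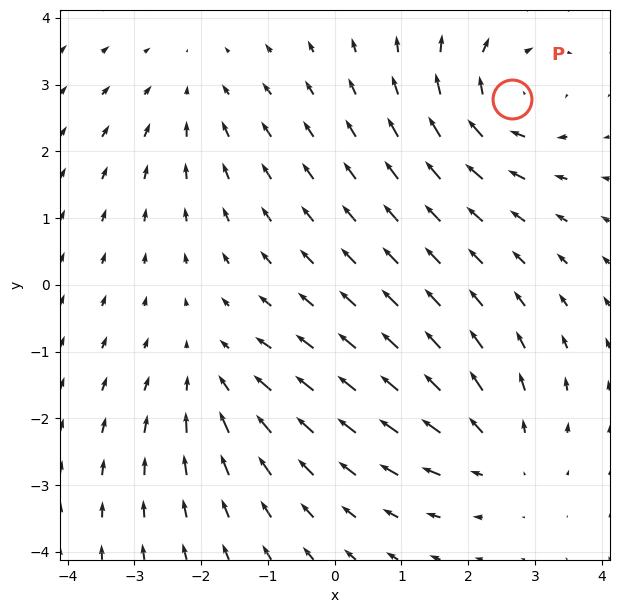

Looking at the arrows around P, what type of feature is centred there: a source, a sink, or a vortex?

vortex

At P (2.7, 2.8) the arrows circulate clockwise. Divergence ≈0, curl about -5 — near-zero divergence with nonzero curl is a vortex.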